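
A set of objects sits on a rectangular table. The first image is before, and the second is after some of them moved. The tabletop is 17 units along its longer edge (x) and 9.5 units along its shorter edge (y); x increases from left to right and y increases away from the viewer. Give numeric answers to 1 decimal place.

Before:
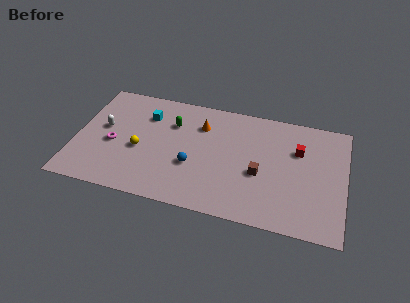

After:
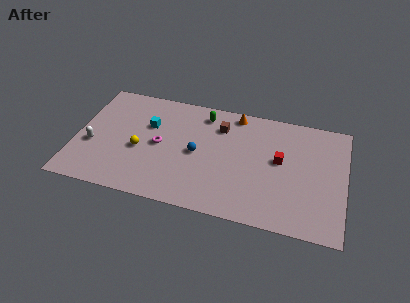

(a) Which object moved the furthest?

the brown cube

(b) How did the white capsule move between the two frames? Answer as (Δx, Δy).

(-0.6, -1.6)

The white capsule was at about (1.7, 5.3) and moved to about (1.1, 3.7).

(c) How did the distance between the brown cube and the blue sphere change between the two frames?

-1.3

The distance was about 4.2 in the first image and 2.9 in the second, so they moved 1.3 units closer together.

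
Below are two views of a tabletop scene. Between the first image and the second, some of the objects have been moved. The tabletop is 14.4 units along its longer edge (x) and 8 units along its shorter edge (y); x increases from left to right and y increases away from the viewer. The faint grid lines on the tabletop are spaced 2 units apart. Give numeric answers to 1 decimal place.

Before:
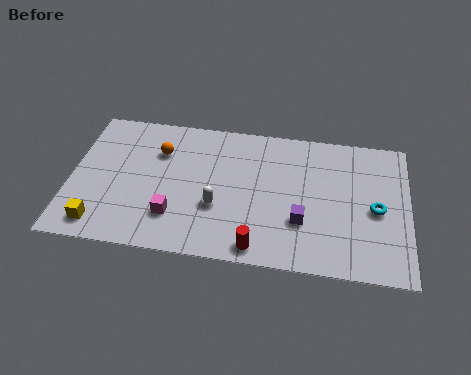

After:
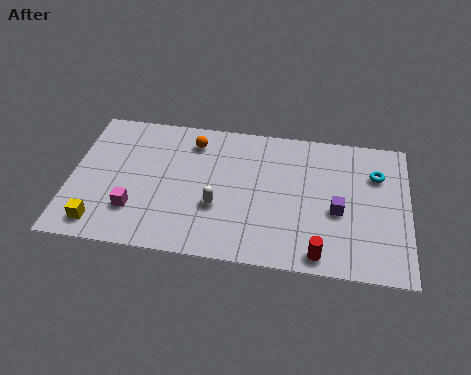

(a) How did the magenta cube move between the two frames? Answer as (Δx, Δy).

(-1.7, 0.1)

From the two frames, the magenta cube sits at roughly (4.5, 2.1) before and (2.8, 2.2) after.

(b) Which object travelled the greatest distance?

the red cylinder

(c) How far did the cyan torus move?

2.0

From (13.0, 3.7) to (13.0, 5.7), the cyan torus covered √(0.0² + 2.0²) ≈ 2.0 units.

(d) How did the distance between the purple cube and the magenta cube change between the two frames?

+3.3

The distance was about 5.4 in the first image and 8.7 in the second, so they moved 3.3 units further apart.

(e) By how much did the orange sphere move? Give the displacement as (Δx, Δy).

(1.4, 0.8)

The orange sphere was at about (3.7, 5.7) and moved to about (5.1, 6.5).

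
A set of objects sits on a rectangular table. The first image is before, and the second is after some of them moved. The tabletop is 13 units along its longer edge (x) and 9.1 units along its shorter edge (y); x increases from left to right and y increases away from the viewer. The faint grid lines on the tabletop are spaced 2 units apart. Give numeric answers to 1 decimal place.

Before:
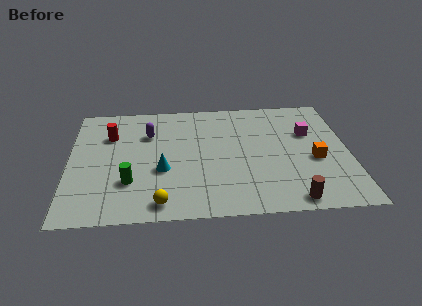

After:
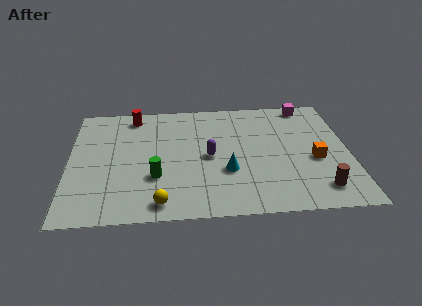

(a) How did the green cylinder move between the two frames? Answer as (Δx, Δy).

(1.2, 0.3)

The green cylinder was at about (2.8, 2.7) and moved to about (4.0, 3.0).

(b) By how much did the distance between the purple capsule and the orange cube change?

-3.2

They were about 8.1 units apart before and 4.9 after — 3.2 units closer together.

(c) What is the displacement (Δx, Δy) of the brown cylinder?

(1.3, 0.7)

From the two frames, the brown cylinder sits at roughly (10.2, 0.9) before and (11.5, 1.6) after.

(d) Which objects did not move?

the yellow sphere and the orange cube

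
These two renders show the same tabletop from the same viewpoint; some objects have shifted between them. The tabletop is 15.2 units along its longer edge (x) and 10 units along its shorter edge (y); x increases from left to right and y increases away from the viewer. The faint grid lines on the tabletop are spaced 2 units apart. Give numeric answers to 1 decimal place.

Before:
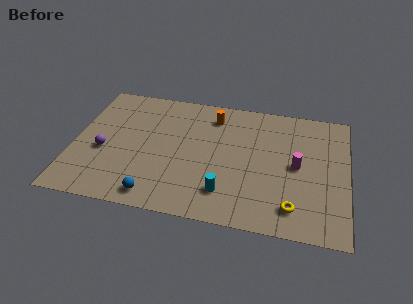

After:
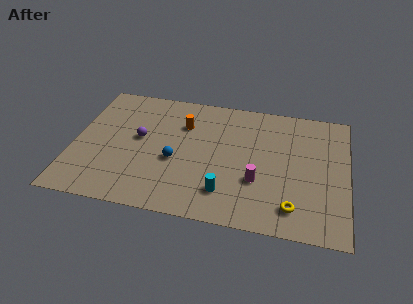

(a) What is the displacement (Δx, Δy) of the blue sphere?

(0.9, 2.9)

The blue sphere was at about (4.8, 1.2) and moved to about (5.7, 4.1).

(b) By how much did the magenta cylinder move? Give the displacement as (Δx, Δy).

(-2.1, -1.6)

From the two frames, the magenta cylinder sits at roughly (12.4, 5.0) before and (10.3, 3.4) after.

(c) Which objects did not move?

the cyan cylinder and the yellow torus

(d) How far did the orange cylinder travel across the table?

1.9

The orange cylinder moved from about (7.6, 8.1) to (6.0, 7.1), a distance of √(1.6² + 1.0²) ≈ 1.9.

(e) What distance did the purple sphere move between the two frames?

2.4

The purple sphere was near (1.7, 4.1) before and (3.6, 5.5) after, so it travelled √(1.9² + 1.4²) ≈ 2.4 units.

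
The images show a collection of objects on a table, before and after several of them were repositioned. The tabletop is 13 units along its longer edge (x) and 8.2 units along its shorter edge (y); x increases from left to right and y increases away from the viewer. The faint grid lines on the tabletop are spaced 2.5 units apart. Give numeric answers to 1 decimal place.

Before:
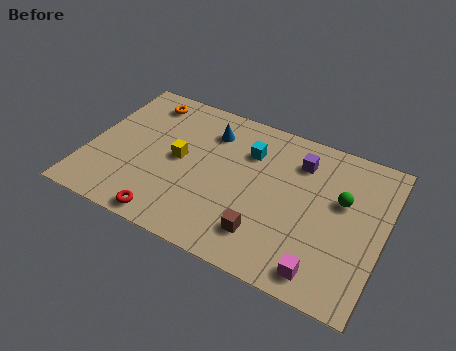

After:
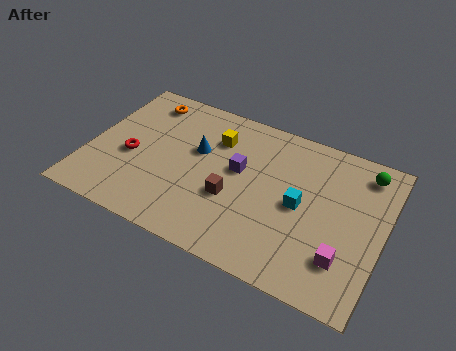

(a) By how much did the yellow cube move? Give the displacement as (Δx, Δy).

(1.4, 1.8)

From the two frames, the yellow cube sits at roughly (4.0, 4.2) before and (5.4, 6.0) after.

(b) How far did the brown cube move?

2.1

The brown cube was near (8.1, 1.8) before and (6.5, 3.1) after, so it travelled √(1.6² + 1.3²) ≈ 2.1 units.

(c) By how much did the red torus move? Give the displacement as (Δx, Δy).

(-2.1, 2.7)

From the two frames, the red torus sits at roughly (4.0, 0.8) before and (1.9, 3.5) after.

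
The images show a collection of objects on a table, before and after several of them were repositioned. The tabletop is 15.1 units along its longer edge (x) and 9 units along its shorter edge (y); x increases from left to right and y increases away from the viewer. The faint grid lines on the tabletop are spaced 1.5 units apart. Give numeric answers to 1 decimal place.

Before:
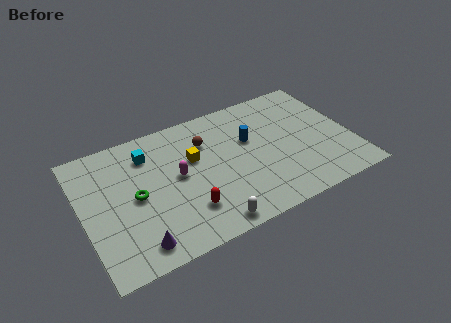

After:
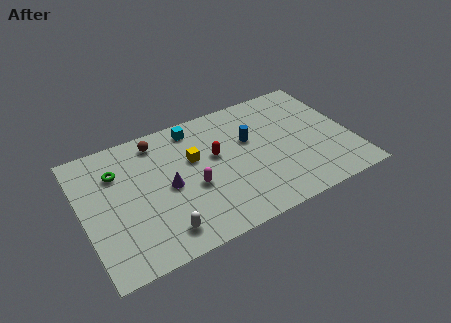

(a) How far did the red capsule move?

3.6

From (5.5, 2.3) to (7.5, 5.3), the red capsule covered √(2.0² + 3.0²) ≈ 3.6 units.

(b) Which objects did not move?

the yellow cube and the blue cylinder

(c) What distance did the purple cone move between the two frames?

3.7

The purple cone moved from about (2.6, 1.3) to (4.7, 4.3), a distance of √(2.1² + 3.0²) ≈ 3.7.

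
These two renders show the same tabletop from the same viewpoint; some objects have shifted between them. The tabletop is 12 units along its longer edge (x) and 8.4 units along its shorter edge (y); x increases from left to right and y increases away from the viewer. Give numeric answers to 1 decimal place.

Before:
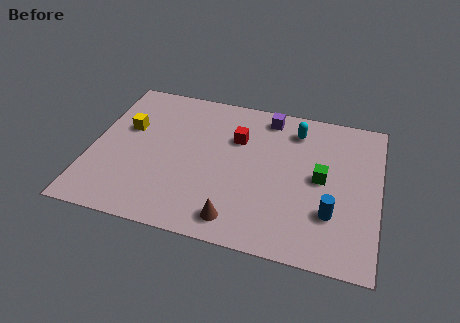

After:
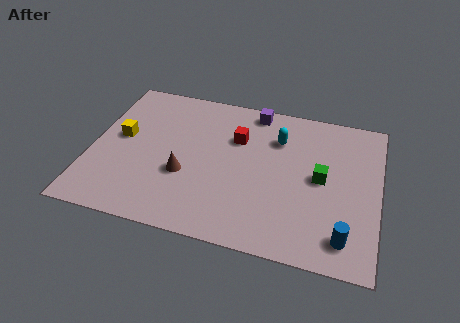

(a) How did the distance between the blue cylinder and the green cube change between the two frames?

+1.2

They were about 1.9 units apart before and 3.1 after — 1.2 units further apart.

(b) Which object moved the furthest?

the brown cone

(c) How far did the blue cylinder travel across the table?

1.3

From (10.1, 2.5) to (10.7, 1.4), the blue cylinder covered √(0.6² + 1.1²) ≈ 1.3 units.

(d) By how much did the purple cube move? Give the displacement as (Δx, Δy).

(-0.6, 0.2)

The purple cube started near (7.2, 7.3) and ended near (6.6, 7.5).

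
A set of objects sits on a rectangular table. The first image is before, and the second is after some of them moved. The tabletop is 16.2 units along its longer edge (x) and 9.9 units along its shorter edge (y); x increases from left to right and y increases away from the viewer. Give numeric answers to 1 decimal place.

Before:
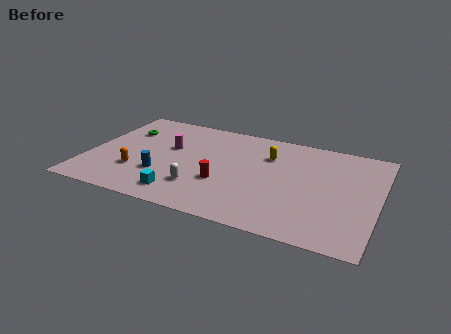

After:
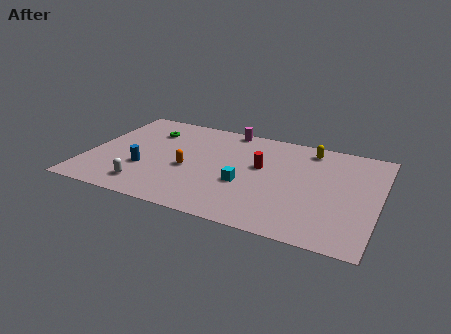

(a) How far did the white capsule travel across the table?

3.0

The white capsule was near (6.5, 2.6) before and (3.6, 1.7) after, so it travelled √(2.9² + 0.9²) ≈ 3.0 units.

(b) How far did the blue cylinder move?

1.0

The blue cylinder was near (4.3, 3.1) before and (3.3, 3.4) after, so it travelled √(1.0² + 0.3²) ≈ 1.0 units.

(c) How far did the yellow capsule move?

2.6

The yellow capsule was near (9.9, 7.1) before and (12.1, 8.5) after, so it travelled √(2.2² + 1.4²) ≈ 2.6 units.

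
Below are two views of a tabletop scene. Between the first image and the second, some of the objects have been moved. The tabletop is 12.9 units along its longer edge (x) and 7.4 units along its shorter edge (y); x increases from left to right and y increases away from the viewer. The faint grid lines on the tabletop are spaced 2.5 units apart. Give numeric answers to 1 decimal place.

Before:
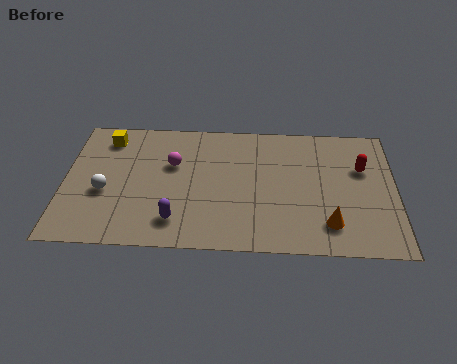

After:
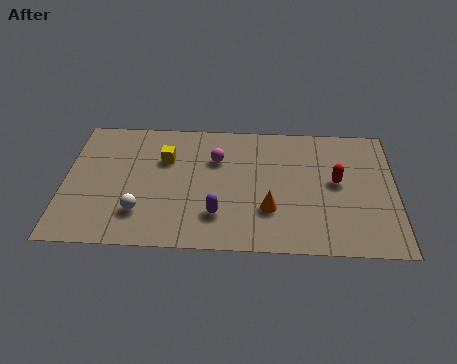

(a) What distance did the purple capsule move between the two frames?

1.6

The purple capsule was near (4.4, 1.5) before and (6.0, 1.9) after, so it travelled √(1.6² + 0.4²) ≈ 1.6 units.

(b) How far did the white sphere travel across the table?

1.8

The white sphere was near (1.6, 3.0) before and (3.0, 1.9) after, so it travelled √(1.4² + 1.1²) ≈ 1.8 units.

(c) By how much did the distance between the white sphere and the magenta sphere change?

+1.2

Before: roughly 3.1 units apart; after: 4.3. That's 1.2 units further apart.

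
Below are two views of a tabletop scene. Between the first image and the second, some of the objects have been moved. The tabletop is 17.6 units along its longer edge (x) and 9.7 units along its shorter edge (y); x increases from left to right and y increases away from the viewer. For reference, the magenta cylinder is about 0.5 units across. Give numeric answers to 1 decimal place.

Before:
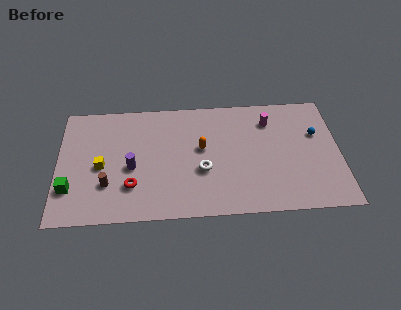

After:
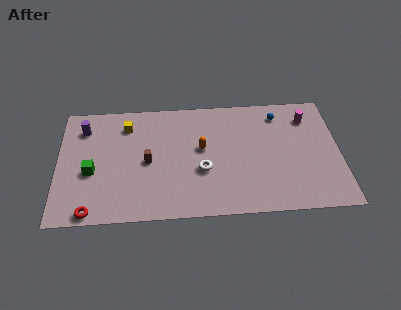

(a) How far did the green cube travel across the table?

1.8

The green cube was near (0.8, 2.7) before and (2.1, 4.0) after, so it travelled √(1.3² + 1.3²) ≈ 1.8 units.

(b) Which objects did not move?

the white torus and the orange capsule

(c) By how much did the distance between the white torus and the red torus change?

+3.0

The distance was about 4.5 in the first image and 7.5 in the second, so they moved 3.0 units further apart.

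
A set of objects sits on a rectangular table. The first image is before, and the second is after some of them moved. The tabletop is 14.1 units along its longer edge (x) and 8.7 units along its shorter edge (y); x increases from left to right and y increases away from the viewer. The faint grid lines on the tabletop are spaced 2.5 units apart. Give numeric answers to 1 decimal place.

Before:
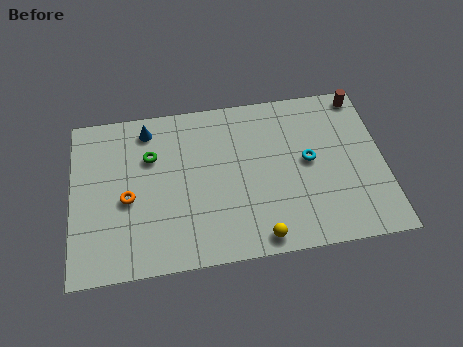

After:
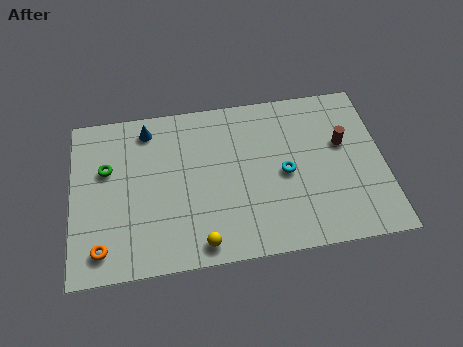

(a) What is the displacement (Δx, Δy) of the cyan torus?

(-1.1, -0.5)

From the two frames, the cyan torus sits at roughly (10.7, 4.6) before and (9.6, 4.1) after.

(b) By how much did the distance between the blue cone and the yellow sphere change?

-1.3

The distance was about 8.1 in the first image and 6.8 in the second, so they moved 1.3 units closer together.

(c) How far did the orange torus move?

2.7

The orange torus was near (2.5, 3.8) before and (1.3, 1.4) after, so it travelled √(1.2² + 2.4²) ≈ 2.7 units.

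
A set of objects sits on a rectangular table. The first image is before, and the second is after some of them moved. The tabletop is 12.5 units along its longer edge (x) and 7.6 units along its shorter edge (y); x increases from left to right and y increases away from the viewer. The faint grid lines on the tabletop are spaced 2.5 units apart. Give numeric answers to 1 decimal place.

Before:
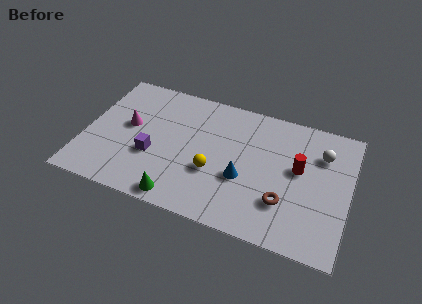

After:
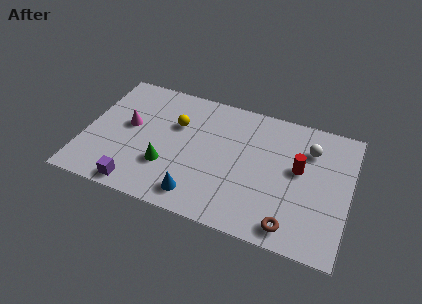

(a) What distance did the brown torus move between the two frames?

1.3

The brown torus moved from about (9.6, 2.2) to (10.0, 1.0), a distance of √(0.4² + 1.2²) ≈ 1.3.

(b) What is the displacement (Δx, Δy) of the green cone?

(-0.8, 1.6)

From the two frames, the green cone sits at roughly (4.8, 0.8) before and (4.0, 2.4) after.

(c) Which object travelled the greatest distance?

the yellow sphere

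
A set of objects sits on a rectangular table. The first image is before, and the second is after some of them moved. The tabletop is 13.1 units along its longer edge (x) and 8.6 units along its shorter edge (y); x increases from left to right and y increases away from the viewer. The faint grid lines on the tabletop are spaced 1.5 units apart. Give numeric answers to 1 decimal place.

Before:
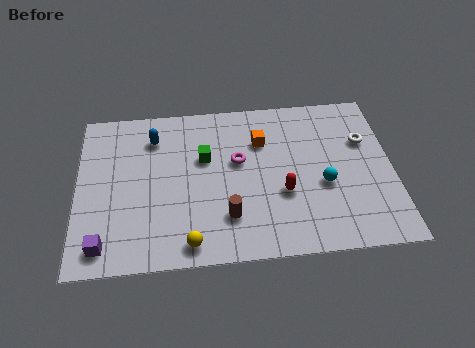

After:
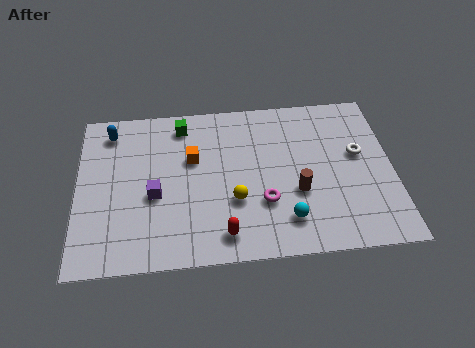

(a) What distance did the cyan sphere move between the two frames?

2.3

From (10.2, 3.5) to (8.6, 1.8), the cyan sphere covered √(1.6² + 1.7²) ≈ 2.3 units.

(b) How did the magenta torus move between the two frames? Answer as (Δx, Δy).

(1.0, -2.3)

From the two frames, the magenta torus sits at roughly (6.7, 5.1) before and (7.7, 2.8) after.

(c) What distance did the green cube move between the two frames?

2.1

The green cube moved from about (5.3, 5.4) to (4.4, 7.3), a distance of √(0.9² + 1.9²) ≈ 2.1.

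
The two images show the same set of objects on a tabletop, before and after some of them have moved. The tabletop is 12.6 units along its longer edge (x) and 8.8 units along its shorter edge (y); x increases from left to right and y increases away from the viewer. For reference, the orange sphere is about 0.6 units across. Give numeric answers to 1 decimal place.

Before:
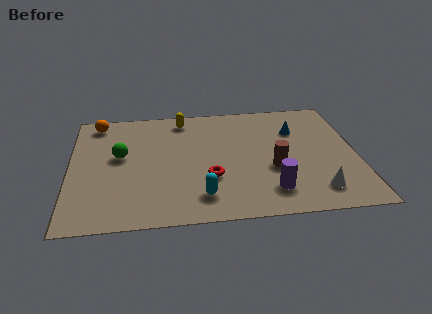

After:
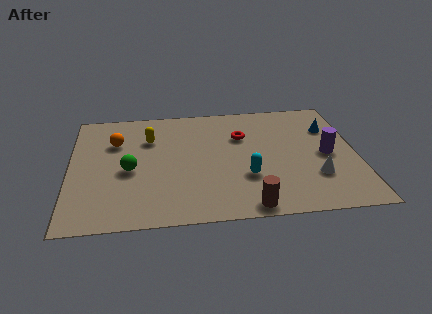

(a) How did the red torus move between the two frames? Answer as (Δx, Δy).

(1.5, 3.0)

From the two frames, the red torus sits at roughly (6.1, 3.0) before and (7.6, 6.0) after.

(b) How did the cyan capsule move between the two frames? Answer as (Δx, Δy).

(2.0, 1.2)

From the two frames, the cyan capsule sits at roughly (5.7, 1.7) before and (7.7, 2.9) after.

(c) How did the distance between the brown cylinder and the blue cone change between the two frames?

+3.6

Before: roughly 3.0 units apart; after: 6.6. That's 3.6 units further apart.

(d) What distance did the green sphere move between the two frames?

1.2

The green sphere moved from about (2.2, 5.0) to (2.6, 3.9), a distance of √(0.4² + 1.1²) ≈ 1.2.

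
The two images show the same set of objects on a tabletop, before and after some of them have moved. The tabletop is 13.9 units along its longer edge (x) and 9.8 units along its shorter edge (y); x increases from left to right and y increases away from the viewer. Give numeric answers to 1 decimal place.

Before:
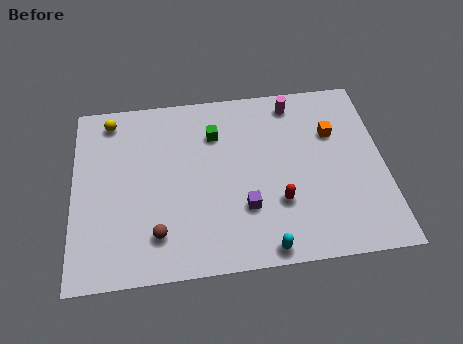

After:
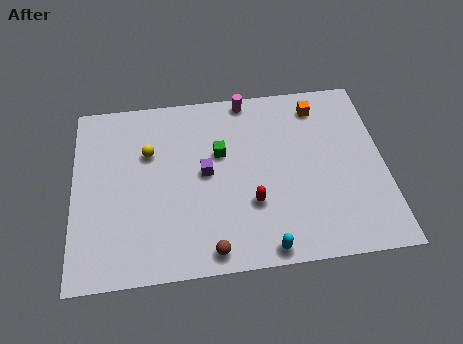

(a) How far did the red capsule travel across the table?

1.2

The red capsule was near (9.1, 3.1) before and (7.9, 3.2) after, so it travelled √(1.2² + 0.1²) ≈ 1.2 units.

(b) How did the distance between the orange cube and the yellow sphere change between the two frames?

-2.3

The distance was about 10.2 in the first image and 7.9 in the second, so they moved 2.3 units closer together.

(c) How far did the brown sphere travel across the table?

2.5

From (3.7, 2.1) to (6.0, 1.0), the brown sphere covered √(2.3² + 1.1²) ≈ 2.5 units.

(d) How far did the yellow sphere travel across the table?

2.6

The yellow sphere was near (1.7, 8.5) before and (3.4, 6.5) after, so it travelled √(1.7² + 2.0²) ≈ 2.6 units.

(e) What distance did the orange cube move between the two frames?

1.7

From (11.7, 6.6) to (11.1, 8.2), the orange cube covered √(0.6² + 1.6²) ≈ 1.7 units.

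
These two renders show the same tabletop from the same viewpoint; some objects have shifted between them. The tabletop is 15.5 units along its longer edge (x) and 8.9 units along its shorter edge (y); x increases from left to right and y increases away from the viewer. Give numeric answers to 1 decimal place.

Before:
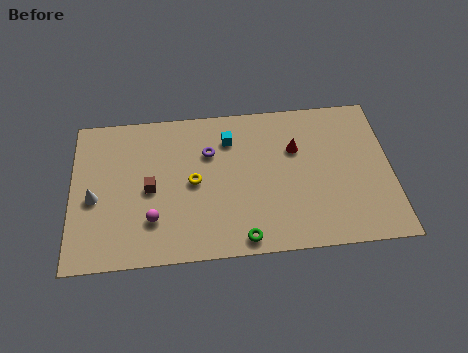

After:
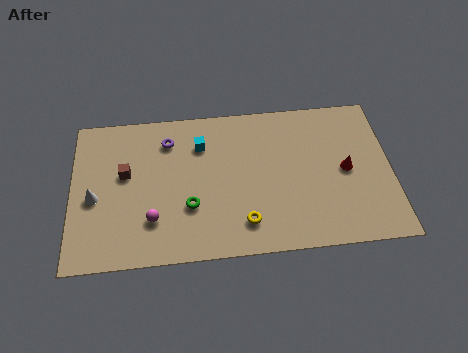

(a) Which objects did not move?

the magenta sphere and the white cone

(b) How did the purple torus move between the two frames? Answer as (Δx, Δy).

(-2.0, 0.9)

The purple torus was at about (6.7, 6.1) and moved to about (4.7, 7.0).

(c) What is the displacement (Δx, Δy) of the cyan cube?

(-1.4, -0.2)

The cyan cube was at about (7.7, 6.8) and moved to about (6.3, 6.6).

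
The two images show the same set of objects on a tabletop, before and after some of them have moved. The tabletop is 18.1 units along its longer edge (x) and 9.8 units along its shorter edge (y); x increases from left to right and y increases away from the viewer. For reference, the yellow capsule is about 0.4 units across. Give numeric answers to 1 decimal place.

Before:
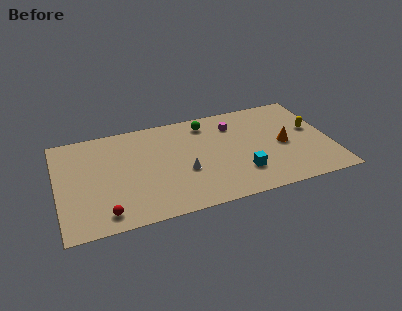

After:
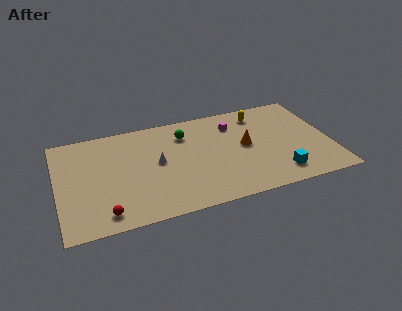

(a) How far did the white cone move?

2.2

From (8.3, 3.8) to (6.6, 5.2), the white cone covered √(1.7² + 1.4²) ≈ 2.2 units.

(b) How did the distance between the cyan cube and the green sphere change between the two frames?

+2.2

They were about 5.9 units apart before and 8.1 after — 2.2 units further apart.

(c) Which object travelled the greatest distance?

the yellow capsule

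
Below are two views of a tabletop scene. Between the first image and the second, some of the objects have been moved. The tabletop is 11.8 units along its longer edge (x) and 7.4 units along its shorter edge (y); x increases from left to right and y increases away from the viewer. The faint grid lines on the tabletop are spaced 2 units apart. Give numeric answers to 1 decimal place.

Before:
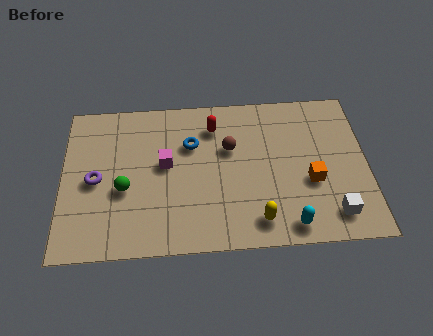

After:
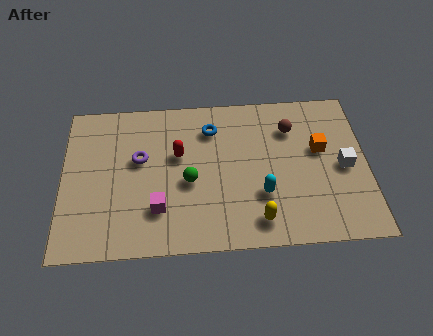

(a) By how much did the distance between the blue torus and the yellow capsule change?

+0.3

The distance was about 4.5 in the first image and 4.8 in the second, so they moved 0.3 units further apart.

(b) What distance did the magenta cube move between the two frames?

2.1

The magenta cube moved from about (4.0, 4.1) to (3.7, 2.0), a distance of √(0.3² + 2.1²) ≈ 2.1.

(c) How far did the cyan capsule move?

1.8

The cyan capsule moved from about (8.7, 0.9) to (7.7, 2.4), a distance of √(1.0² + 1.5²) ≈ 1.8.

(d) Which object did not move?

the yellow capsule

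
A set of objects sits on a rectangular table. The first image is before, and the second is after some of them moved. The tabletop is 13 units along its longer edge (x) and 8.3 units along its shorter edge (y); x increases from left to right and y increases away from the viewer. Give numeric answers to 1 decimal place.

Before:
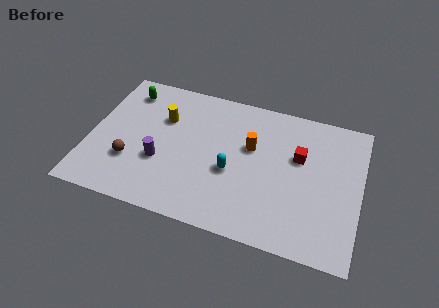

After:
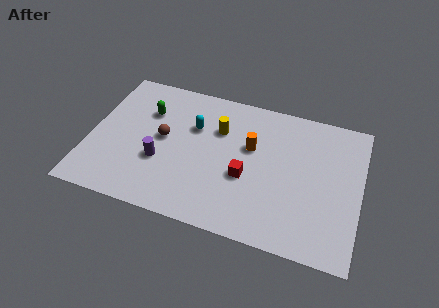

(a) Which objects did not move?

the purple cylinder and the orange cylinder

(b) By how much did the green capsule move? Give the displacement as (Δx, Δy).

(1.1, -1.0)

The green capsule was at about (1.5, 6.8) and moved to about (2.6, 5.8).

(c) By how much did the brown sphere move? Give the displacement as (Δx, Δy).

(1.4, 1.8)

From the two frames, the brown sphere sits at roughly (2.1, 2.6) before and (3.5, 4.4) after.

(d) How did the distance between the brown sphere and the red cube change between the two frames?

-4.1

The distance was about 8.3 in the first image and 4.2 in the second, so they moved 4.1 units closer together.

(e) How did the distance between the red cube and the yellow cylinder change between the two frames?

-3.8

They were about 6.6 units apart before and 2.8 after — 3.8 units closer together.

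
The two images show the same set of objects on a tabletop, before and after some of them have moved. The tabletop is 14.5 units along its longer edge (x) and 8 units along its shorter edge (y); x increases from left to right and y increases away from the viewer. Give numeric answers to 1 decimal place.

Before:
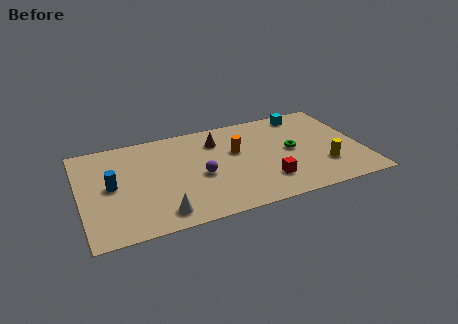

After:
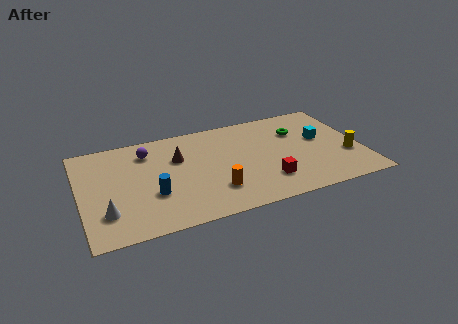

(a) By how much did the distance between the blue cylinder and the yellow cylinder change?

-0.8

They were about 10.9 units apart before and 10.1 after — 0.8 units closer together.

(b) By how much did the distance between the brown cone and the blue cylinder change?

-3.0

The distance was about 5.9 in the first image and 2.9 in the second, so they moved 3.0 units closer together.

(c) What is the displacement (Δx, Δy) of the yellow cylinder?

(1.3, 0.5)

The yellow cylinder started near (12.4, 2.3) and ended near (13.7, 2.8).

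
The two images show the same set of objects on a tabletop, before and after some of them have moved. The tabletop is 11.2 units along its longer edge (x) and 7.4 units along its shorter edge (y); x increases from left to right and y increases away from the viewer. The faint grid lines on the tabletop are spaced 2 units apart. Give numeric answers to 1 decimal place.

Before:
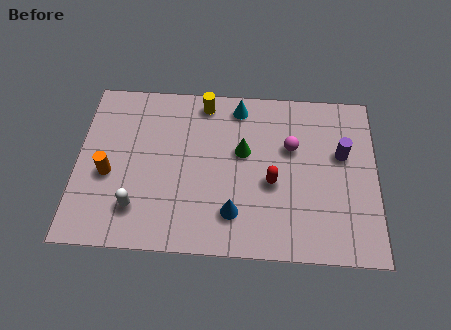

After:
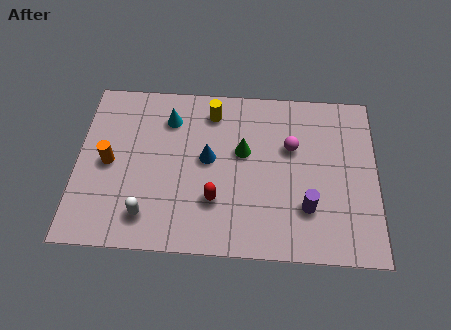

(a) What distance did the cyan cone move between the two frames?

2.7

The cyan cone was near (6.0, 6.4) before and (3.4, 5.7) after, so it travelled √(2.6² + 0.7²) ≈ 2.7 units.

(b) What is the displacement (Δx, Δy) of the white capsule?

(0.4, -0.3)

The white capsule was at about (2.3, 1.7) and moved to about (2.7, 1.4).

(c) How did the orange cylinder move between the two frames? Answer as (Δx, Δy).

(0.0, 0.5)

The orange cylinder was at about (1.2, 3.1) and moved to about (1.2, 3.6).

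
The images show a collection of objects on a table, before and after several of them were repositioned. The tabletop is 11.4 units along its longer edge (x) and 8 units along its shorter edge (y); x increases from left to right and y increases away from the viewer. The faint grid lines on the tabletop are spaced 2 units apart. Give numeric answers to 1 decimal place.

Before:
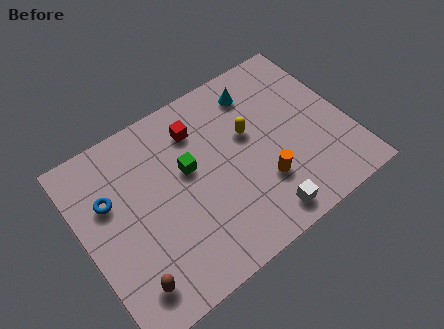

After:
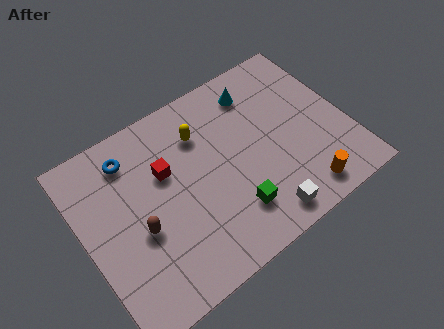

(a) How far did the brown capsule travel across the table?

2.1

The brown capsule was near (1.4, 1.4) before and (2.2, 3.3) after, so it travelled √(0.8² + 1.9²) ≈ 2.1 units.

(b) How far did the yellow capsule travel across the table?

2.2

The yellow capsule moved from about (7.3, 4.8) to (5.4, 5.9), a distance of √(1.9² + 1.1²) ≈ 2.2.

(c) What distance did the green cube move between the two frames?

3.1

The green cube moved from about (4.6, 4.7) to (6.0, 1.9), a distance of √(1.4² + 2.8²) ≈ 3.1.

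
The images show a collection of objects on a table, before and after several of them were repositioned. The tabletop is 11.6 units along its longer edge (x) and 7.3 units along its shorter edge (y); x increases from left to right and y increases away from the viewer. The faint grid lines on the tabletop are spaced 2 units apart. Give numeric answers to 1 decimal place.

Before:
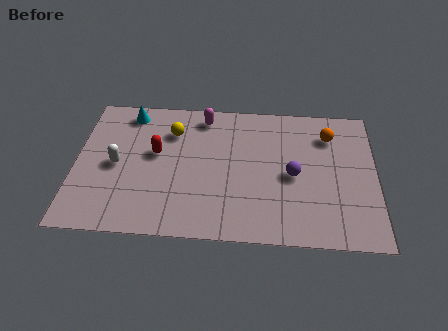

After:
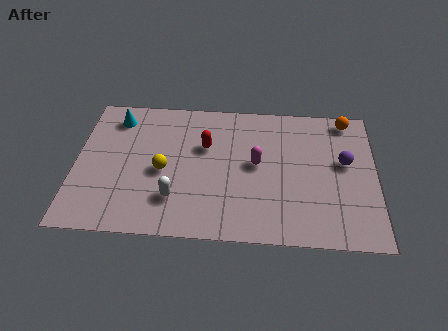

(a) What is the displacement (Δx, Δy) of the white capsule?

(2.3, -1.6)

The white capsule was at about (1.6, 3.5) and moved to about (3.9, 1.9).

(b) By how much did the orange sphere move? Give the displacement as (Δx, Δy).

(0.7, 0.9)

The orange sphere started near (9.8, 5.6) and ended near (10.5, 6.5).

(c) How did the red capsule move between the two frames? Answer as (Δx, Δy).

(1.9, 0.5)

The red capsule started near (3.1, 4.2) and ended near (5.0, 4.7).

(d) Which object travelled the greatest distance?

the magenta capsule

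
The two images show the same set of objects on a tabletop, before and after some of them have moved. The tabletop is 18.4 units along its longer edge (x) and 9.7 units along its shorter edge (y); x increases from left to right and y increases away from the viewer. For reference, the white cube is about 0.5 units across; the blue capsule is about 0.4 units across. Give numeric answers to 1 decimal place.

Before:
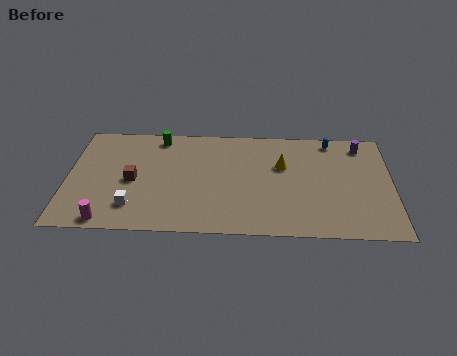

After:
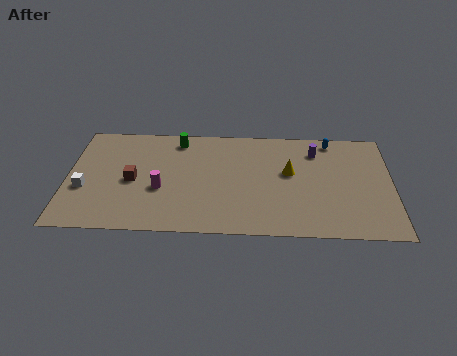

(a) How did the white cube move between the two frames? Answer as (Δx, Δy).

(-2.8, 1.5)

The white cube started near (3.8, 2.2) and ended near (1.0, 3.7).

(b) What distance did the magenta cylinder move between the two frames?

4.1

The magenta cylinder moved from about (2.4, 0.9) to (5.3, 3.8), a distance of √(2.9² + 2.9²) ≈ 4.1.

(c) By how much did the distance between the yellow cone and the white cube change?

+2.5

Before: roughly 9.3 units apart; after: 11.8. That's 2.5 units further apart.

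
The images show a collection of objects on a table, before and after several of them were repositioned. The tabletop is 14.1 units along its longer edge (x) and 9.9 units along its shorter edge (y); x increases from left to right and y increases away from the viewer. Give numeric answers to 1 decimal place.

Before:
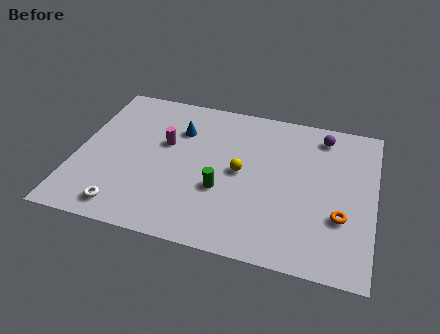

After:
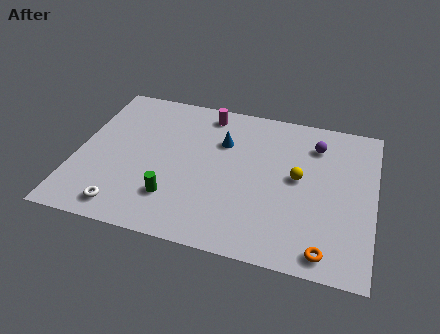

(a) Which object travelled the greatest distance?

the magenta cylinder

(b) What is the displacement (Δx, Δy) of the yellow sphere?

(2.7, 0.3)

The yellow sphere started near (7.8, 5.0) and ended near (10.5, 5.3).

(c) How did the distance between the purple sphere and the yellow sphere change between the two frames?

-2.5

The distance was about 5.0 in the first image and 2.5 in the second, so they moved 2.5 units closer together.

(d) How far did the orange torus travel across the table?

2.3

The orange torus was near (12.6, 3.3) before and (12.0, 1.1) after, so it travelled √(0.6² + 2.2²) ≈ 2.3 units.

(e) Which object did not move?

the white torus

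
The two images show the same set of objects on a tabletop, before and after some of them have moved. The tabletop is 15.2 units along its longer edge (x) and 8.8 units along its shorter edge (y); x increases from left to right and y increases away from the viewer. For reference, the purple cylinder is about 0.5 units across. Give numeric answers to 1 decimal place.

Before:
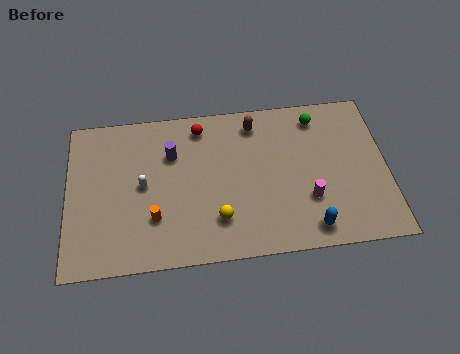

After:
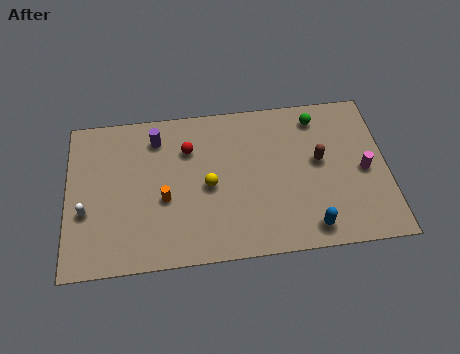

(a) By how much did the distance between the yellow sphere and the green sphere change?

-0.9

The distance was about 7.1 in the first image and 6.2 in the second, so they moved 0.9 units closer together.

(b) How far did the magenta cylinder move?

3.0

The magenta cylinder moved from about (11.4, 2.8) to (14.1, 4.1), a distance of √(2.7² + 1.3²) ≈ 3.0.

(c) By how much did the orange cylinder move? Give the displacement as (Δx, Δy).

(0.5, 1.0)

The orange cylinder was at about (4.1, 2.6) and moved to about (4.6, 3.6).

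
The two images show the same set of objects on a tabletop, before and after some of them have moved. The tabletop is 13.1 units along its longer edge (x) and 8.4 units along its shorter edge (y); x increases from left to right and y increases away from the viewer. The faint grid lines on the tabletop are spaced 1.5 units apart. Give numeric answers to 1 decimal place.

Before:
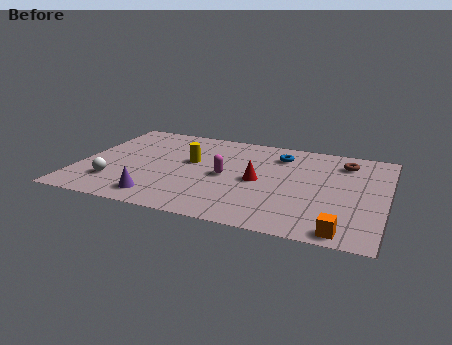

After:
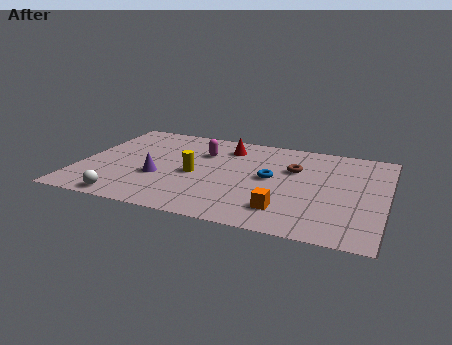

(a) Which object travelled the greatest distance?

the red cone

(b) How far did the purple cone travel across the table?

1.8

The purple cone was near (3.7, 1.3) before and (3.5, 3.1) after, so it travelled √(0.2² + 1.8²) ≈ 1.8 units.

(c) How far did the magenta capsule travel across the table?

2.2

The magenta capsule was near (6.3, 4.0) before and (5.1, 5.9) after, so it travelled √(1.2² + 1.9²) ≈ 2.2 units.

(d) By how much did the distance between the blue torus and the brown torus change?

-1.4

They were about 2.8 units apart before and 1.4 after — 1.4 units closer together.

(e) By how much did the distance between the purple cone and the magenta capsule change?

-0.5

Before: roughly 3.7 units apart; after: 3.2. That's 0.5 units closer together.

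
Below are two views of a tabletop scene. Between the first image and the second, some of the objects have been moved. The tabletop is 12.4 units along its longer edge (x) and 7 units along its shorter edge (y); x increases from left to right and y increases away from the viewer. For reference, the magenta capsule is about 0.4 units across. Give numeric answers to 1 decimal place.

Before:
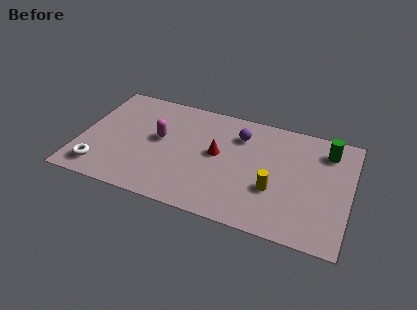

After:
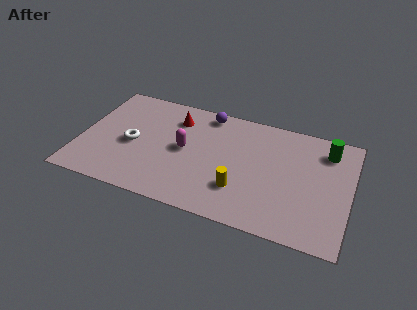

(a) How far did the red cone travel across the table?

2.6

From (6.3, 3.8) to (4.2, 5.4), the red cone covered √(2.1² + 1.6²) ≈ 2.6 units.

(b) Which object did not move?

the green cylinder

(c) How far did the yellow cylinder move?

1.6

The yellow cylinder moved from about (9.0, 2.5) to (7.5, 2.0), a distance of √(1.5² + 0.5²) ≈ 1.6.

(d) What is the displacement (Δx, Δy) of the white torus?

(1.3, 2.0)

The white torus started near (1.1, 1.2) and ended near (2.4, 3.2).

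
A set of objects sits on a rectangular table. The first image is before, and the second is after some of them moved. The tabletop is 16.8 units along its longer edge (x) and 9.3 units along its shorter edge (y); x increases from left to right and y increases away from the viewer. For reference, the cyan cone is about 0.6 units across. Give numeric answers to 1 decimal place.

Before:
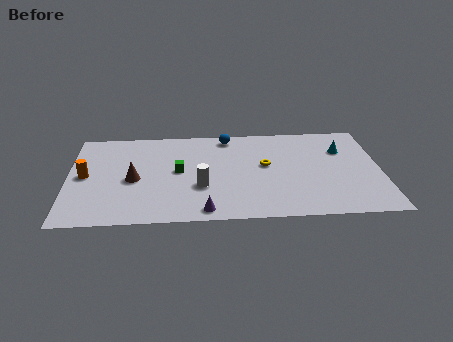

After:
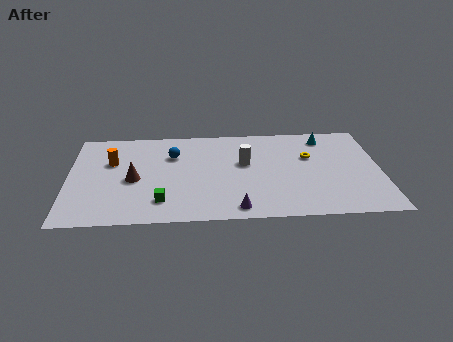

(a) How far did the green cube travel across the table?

3.0

The green cube was near (5.9, 4.9) before and (5.0, 2.0) after, so it travelled √(0.9² + 2.9²) ≈ 3.0 units.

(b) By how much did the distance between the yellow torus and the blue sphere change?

+3.8

Before: roughly 3.6 units apart; after: 7.4. That's 3.8 units further apart.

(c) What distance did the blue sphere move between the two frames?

3.4

The blue sphere moved from about (8.6, 8.2) to (5.6, 6.5), a distance of √(3.0² + 1.7²) ≈ 3.4.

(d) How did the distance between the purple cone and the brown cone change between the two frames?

+1.3

The distance was about 5.0 in the first image and 6.3 in the second, so they moved 1.3 units further apart.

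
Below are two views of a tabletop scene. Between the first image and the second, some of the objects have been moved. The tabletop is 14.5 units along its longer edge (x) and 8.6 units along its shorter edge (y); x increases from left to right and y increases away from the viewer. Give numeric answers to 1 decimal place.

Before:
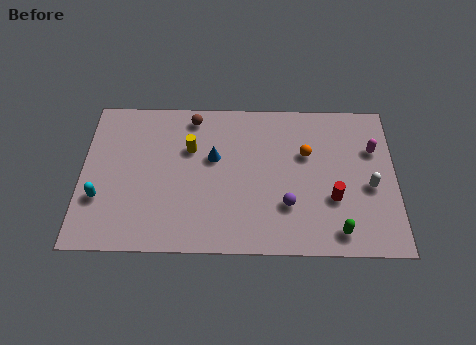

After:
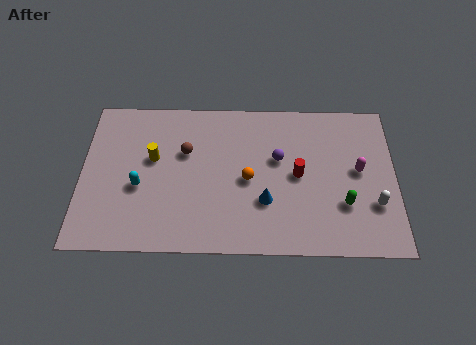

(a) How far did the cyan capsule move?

1.9

The cyan capsule was near (0.9, 2.8) before and (2.7, 3.5) after, so it travelled √(1.8² + 0.7²) ≈ 1.9 units.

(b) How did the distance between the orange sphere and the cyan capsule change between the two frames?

-4.9

They were about 9.9 units apart before and 5.0 after — 4.9 units closer together.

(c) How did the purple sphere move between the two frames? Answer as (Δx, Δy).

(-0.4, 2.6)

The purple sphere was at about (9.5, 2.6) and moved to about (9.1, 5.2).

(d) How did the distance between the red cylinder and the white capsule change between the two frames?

+2.0

The distance was about 1.8 in the first image and 3.8 in the second, so they moved 2.0 units further apart.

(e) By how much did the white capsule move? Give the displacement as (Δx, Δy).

(0.2, -1.0)

The white capsule started near (13.3, 3.7) and ended near (13.5, 2.7).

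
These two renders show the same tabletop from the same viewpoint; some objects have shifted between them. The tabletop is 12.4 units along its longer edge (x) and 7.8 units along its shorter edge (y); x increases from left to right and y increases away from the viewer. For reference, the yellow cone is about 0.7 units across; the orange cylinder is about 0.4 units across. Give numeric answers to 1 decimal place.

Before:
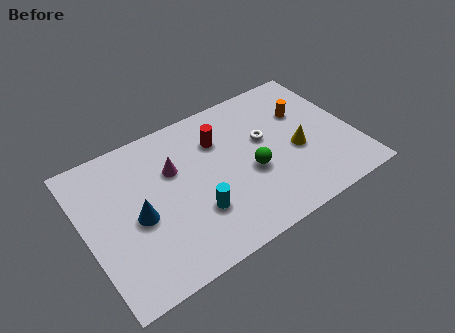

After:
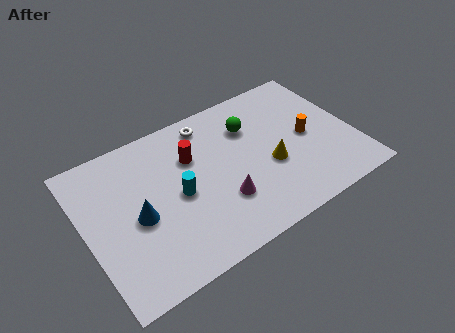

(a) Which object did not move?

the blue cone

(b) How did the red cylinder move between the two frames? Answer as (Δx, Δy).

(-1.3, -0.3)

The red cylinder was at about (6.4, 5.6) and moved to about (5.1, 5.3).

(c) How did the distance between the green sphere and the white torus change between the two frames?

+0.4

The distance was about 1.7 in the first image and 2.1 in the second, so they moved 0.4 units further apart.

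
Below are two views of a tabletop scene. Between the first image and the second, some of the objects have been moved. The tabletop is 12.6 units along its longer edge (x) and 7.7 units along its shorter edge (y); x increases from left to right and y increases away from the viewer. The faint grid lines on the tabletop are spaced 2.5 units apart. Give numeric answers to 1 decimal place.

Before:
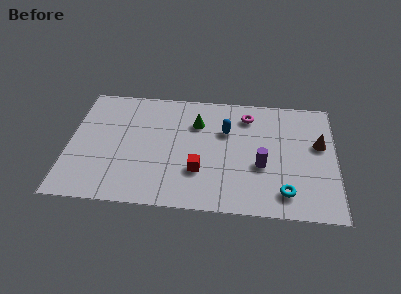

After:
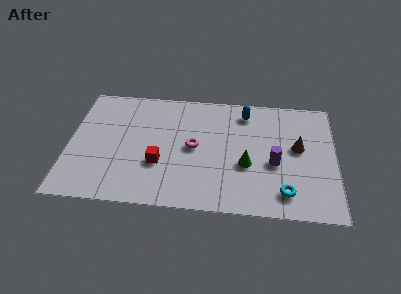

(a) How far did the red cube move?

1.9

From (6.2, 2.4) to (4.3, 2.7), the red cube covered √(1.9² + 0.3²) ≈ 1.9 units.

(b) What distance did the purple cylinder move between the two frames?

0.6

The purple cylinder was near (9.1, 3.0) before and (9.7, 3.2) after, so it travelled √(0.6² + 0.2²) ≈ 0.6 units.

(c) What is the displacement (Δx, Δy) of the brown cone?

(-1.0, -0.3)

The brown cone was at about (11.8, 4.6) and moved to about (10.8, 4.3).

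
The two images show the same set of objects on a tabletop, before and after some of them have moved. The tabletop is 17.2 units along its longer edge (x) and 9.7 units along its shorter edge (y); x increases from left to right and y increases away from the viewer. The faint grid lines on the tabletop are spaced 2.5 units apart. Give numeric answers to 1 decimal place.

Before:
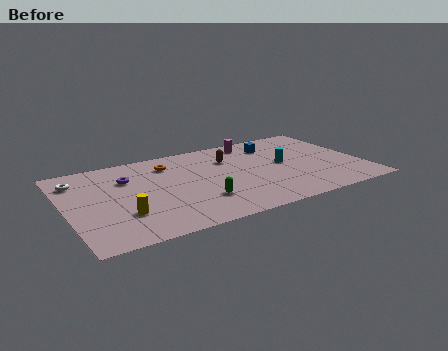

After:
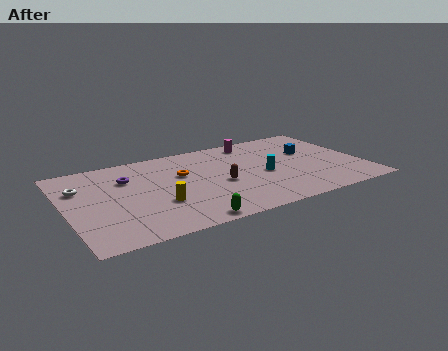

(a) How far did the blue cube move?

2.5

The blue cube moved from about (12.5, 7.6) to (14.4, 6.0), a distance of √(1.9² + 1.6²) ≈ 2.5.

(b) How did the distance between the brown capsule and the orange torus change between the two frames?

-0.8

They were about 3.6 units apart before and 2.8 after — 0.8 units closer together.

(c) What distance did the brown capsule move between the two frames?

2.8

From (9.7, 6.9) to (8.8, 4.2), the brown capsule covered √(0.9² + 2.7²) ≈ 2.8 units.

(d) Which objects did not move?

the magenta cylinder and the purple torus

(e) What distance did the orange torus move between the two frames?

1.6

The orange torus was near (6.2, 7.6) before and (6.8, 6.1) after, so it travelled √(0.6² + 1.5²) ≈ 1.6 units.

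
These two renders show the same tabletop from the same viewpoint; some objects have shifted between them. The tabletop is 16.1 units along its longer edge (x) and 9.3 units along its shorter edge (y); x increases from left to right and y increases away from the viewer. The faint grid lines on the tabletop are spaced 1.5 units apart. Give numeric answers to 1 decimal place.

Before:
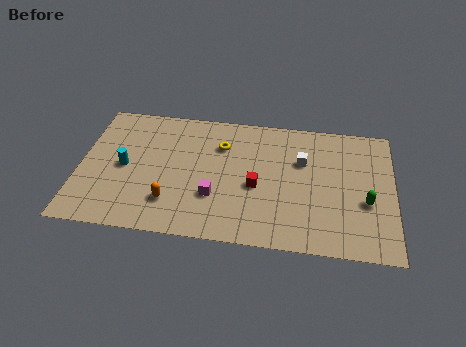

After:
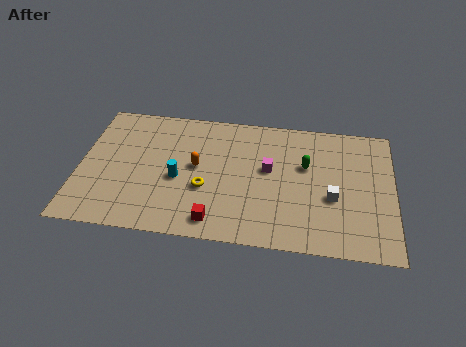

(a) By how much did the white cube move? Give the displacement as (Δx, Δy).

(1.6, -2.4)

From the two frames, the white cube sits at roughly (11.4, 6.1) before and (13.0, 3.7) after.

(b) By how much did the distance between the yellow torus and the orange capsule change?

-3.4

The distance was about 5.0 in the first image and 1.6 in the second, so they moved 3.4 units closer together.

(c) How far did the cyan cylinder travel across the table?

2.8

The cyan cylinder was near (2.3, 4.5) before and (5.1, 4.0) after, so it travelled √(2.8² + 0.5²) ≈ 2.8 units.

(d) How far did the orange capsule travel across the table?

3.0

The orange capsule moved from about (4.8, 2.3) to (6.0, 5.0), a distance of √(1.2² + 2.7²) ≈ 3.0.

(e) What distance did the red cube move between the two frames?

3.4

The red cube moved from about (9.1, 4.0) to (7.1, 1.3), a distance of √(2.0² + 2.7²) ≈ 3.4.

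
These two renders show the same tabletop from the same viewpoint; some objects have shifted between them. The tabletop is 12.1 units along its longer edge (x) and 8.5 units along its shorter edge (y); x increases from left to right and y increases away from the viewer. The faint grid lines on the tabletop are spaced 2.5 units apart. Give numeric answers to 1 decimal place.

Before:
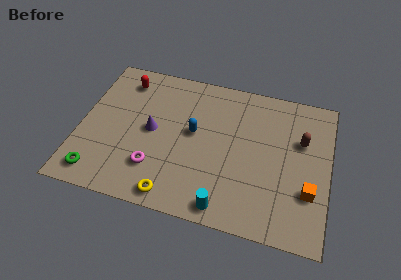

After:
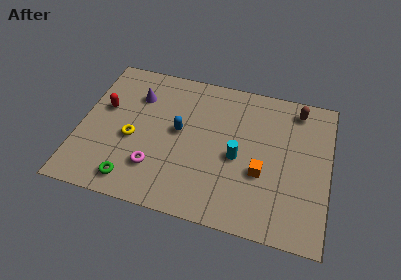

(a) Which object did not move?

the magenta torus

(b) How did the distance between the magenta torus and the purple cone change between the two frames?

+2.1

The distance was about 2.1 in the first image and 4.2 in the second, so they moved 2.1 units further apart.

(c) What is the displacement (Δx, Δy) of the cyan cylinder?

(0.4, 2.9)

The cyan cylinder was at about (7.3, 0.9) and moved to about (7.7, 3.8).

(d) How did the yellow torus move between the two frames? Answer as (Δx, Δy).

(-2.2, 2.7)

The yellow torus started near (4.8, 0.9) and ended near (2.6, 3.6).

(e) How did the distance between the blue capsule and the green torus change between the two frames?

-1.7

They were about 5.6 units apart before and 3.9 after — 1.7 units closer together.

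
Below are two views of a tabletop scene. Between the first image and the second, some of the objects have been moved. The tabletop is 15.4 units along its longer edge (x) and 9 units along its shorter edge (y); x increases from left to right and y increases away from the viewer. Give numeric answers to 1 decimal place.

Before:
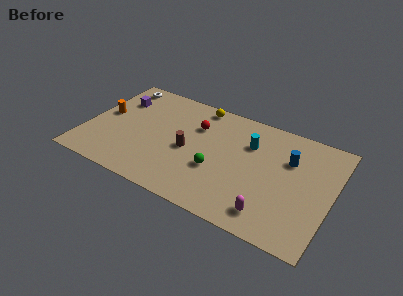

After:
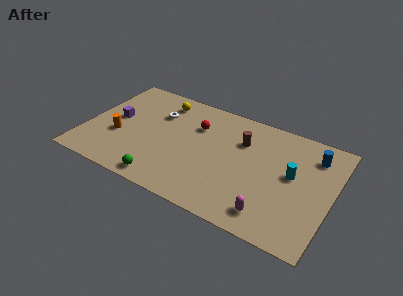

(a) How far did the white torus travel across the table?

3.2

The white torus was near (1.4, 7.9) before and (4.2, 6.3) after, so it travelled √(2.8² + 1.6²) ≈ 3.2 units.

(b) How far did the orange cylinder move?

1.9

From (1.0, 4.9) to (2.1, 3.4), the orange cylinder covered √(1.1² + 1.5²) ≈ 1.9 units.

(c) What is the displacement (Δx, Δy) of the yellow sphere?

(-2.3, -0.6)

The yellow sphere was at about (6.6, 8.1) and moved to about (4.3, 7.5).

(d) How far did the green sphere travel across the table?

3.8

The green sphere was near (8.4, 3.3) before and (5.4, 1.0) after, so it travelled √(3.0² + 2.3²) ≈ 3.8 units.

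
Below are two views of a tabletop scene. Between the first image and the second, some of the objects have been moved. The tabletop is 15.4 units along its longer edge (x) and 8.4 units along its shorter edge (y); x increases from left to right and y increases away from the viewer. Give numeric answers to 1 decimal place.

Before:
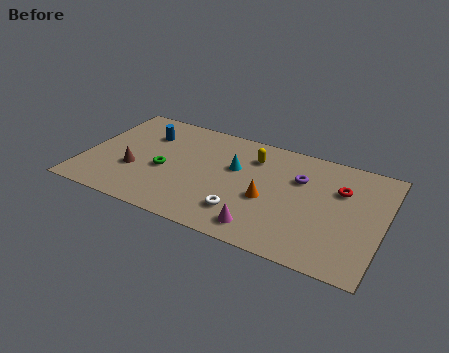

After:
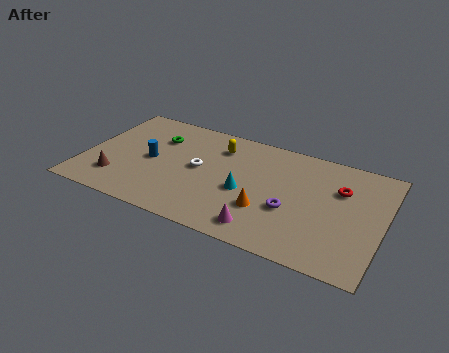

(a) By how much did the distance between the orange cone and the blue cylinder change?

-0.8

They were about 7.2 units apart before and 6.4 after — 0.8 units closer together.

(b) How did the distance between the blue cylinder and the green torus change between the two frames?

-0.9

Before: roughly 2.8 units apart; after: 1.9. That's 0.9 units closer together.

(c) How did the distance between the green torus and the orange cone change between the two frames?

+1.5

They were about 5.4 units apart before and 6.9 after — 1.5 units further apart.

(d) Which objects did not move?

the magenta cone and the red torus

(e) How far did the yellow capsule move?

1.8

The yellow capsule moved from about (8.5, 6.4) to (6.7, 6.5), a distance of √(1.8² + 0.1²) ≈ 1.8.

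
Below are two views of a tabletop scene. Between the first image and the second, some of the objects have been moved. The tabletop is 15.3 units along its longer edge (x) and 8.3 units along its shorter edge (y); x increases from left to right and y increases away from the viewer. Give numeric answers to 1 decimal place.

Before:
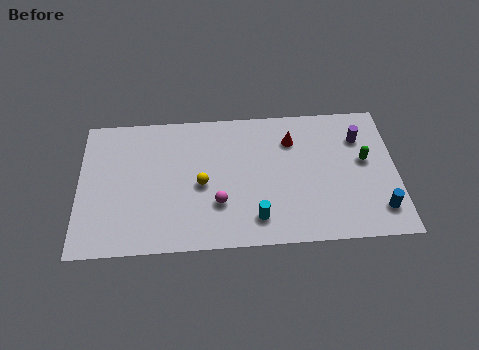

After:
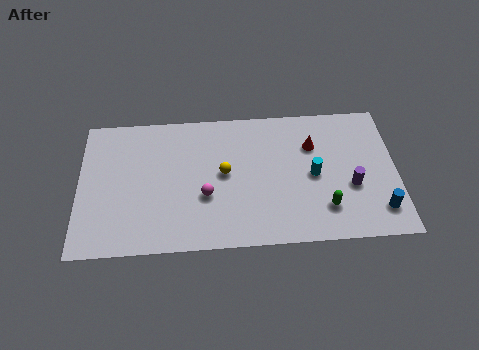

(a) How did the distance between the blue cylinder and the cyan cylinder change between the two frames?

-2.0

They were about 5.9 units apart before and 3.9 after — 2.0 units closer together.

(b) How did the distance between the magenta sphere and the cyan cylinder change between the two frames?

+3.2

They were about 2.1 units apart before and 5.3 after — 3.2 units further apart.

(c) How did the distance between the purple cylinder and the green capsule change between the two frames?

+0.4

The distance was about 1.4 in the first image and 1.8 in the second, so they moved 0.4 units further apart.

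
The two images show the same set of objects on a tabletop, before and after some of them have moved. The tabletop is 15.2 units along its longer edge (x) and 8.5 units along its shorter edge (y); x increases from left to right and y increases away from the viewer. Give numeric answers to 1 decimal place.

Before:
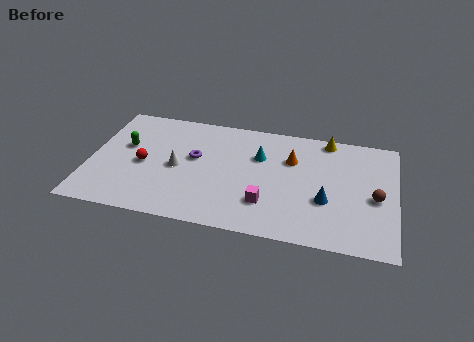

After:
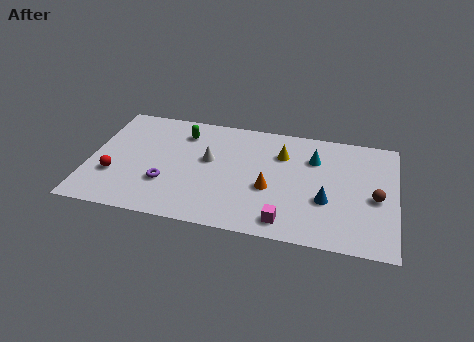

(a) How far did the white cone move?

1.7

The white cone moved from about (4.4, 4.0) to (5.9, 4.9), a distance of √(1.5² + 0.9²) ≈ 1.7.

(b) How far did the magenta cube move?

1.5

The magenta cube moved from about (8.9, 2.3) to (9.9, 1.2), a distance of √(1.0² + 1.1²) ≈ 1.5.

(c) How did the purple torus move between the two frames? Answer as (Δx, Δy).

(-1.3, -2.2)

The purple torus started near (5.2, 4.9) and ended near (3.9, 2.7).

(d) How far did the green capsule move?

3.2

The green capsule moved from about (1.7, 5.1) to (4.5, 6.7), a distance of √(2.8² + 1.6²) ≈ 3.2.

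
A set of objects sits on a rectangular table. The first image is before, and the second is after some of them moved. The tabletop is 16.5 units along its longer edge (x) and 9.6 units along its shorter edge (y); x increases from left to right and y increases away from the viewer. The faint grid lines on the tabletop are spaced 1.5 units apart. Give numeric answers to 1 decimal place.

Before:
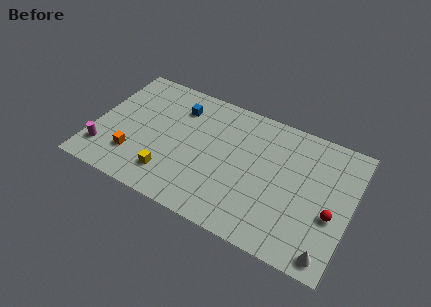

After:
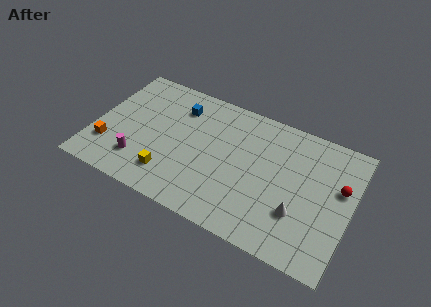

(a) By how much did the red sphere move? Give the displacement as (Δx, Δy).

(0.3, 2.1)

The red sphere started near (15.4, 3.8) and ended near (15.7, 5.9).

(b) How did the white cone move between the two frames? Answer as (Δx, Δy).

(-2.1, 1.9)

The white cone started near (15.5, 1.1) and ended near (13.4, 3.0).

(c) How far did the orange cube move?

1.7

From (2.8, 2.5) to (1.1, 2.6), the orange cube covered √(1.7² + 0.1²) ≈ 1.7 units.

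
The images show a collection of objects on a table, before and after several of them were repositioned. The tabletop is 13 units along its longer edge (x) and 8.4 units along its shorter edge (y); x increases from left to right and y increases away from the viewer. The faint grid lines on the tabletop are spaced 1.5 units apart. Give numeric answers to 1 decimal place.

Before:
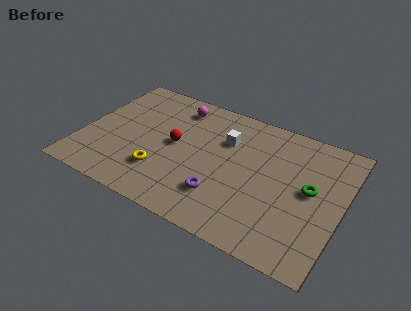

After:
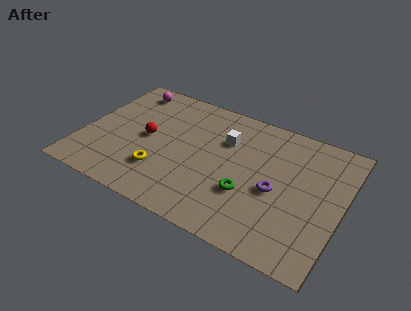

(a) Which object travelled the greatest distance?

the green torus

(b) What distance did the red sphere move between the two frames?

1.4

From (4.6, 4.4) to (3.2, 4.2), the red sphere covered √(1.4² + 0.2²) ≈ 1.4 units.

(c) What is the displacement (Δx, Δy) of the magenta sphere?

(-2.6, 0.2)

The magenta sphere was at about (4.3, 7.0) and moved to about (1.7, 7.2).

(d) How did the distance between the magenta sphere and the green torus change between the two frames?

+0.5

They were about 7.5 units apart before and 8.0 after — 0.5 units further apart.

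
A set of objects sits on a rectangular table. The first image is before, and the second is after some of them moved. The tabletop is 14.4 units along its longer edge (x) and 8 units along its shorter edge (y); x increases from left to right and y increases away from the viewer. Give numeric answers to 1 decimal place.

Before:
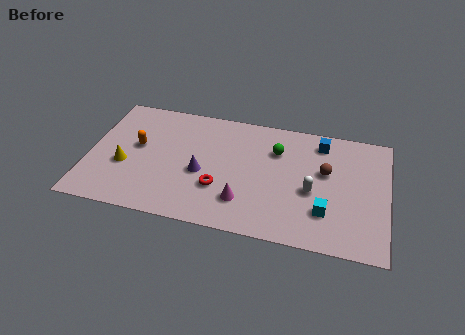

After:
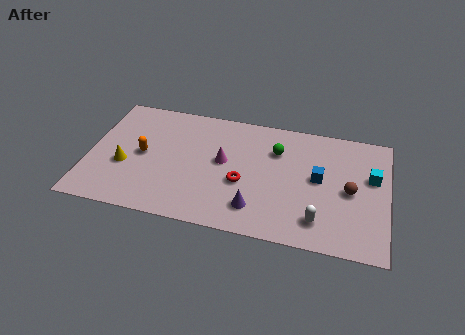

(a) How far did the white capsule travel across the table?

1.8

The white capsule moved from about (10.8, 3.4) to (11.2, 1.6), a distance of √(0.4² + 1.8²) ≈ 1.8.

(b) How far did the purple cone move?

3.2

The purple cone moved from about (5.5, 3.4) to (8.2, 1.7), a distance of √(2.7² + 1.7²) ≈ 3.2.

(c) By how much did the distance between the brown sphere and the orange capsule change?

+0.9

The distance was about 9.1 in the first image and 10.0 in the second, so they moved 0.9 units further apart.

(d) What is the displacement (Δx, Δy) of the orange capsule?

(0.3, -0.5)

The orange capsule was at about (2.3, 4.5) and moved to about (2.6, 4.0).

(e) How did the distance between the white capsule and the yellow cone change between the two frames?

+0.5

They were about 9.0 units apart before and 9.5 after — 0.5 units further apart.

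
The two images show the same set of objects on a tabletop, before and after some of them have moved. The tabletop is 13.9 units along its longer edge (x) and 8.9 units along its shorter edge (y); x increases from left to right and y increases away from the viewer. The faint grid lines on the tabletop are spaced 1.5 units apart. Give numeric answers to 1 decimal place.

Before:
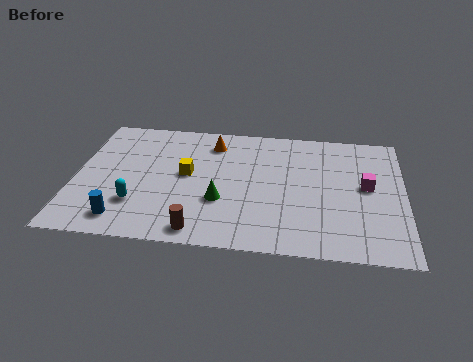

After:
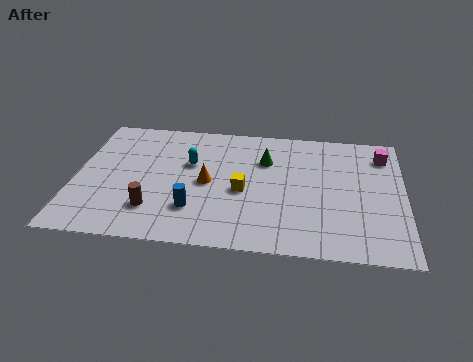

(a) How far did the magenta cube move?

2.4

The magenta cube moved from about (12.3, 4.8) to (13.0, 7.1), a distance of √(0.7² + 2.3²) ≈ 2.4.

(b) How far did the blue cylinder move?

3.1

From (2.2, 1.4) to (5.1, 2.4), the blue cylinder covered √(2.9² + 1.0²) ≈ 3.1 units.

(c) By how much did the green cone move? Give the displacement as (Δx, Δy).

(1.8, 3.1)

The green cone was at about (6.2, 3.1) and moved to about (8.0, 6.2).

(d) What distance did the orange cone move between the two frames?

2.9

From (5.7, 7.2) to (5.6, 4.3), the orange cone covered √(0.1² + 2.9²) ≈ 2.9 units.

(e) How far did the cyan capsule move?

3.7

The cyan capsule was near (2.7, 2.5) before and (4.8, 5.6) after, so it travelled √(2.1² + 3.1²) ≈ 3.7 units.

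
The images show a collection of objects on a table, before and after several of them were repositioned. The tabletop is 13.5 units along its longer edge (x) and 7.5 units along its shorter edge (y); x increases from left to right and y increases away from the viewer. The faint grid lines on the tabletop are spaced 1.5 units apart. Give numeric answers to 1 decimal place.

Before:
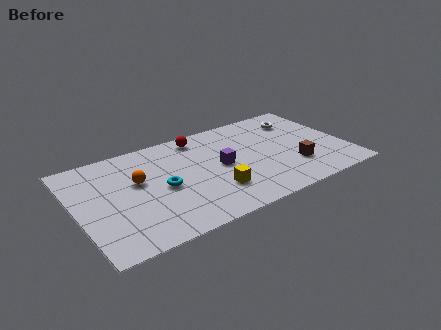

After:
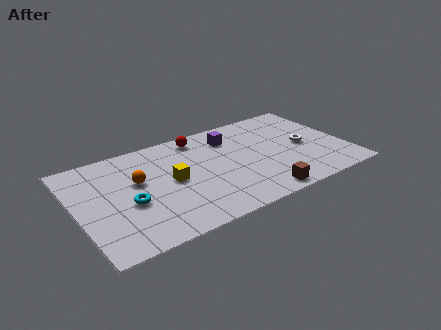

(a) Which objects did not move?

the orange sphere and the red sphere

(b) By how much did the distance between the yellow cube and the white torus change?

+0.6

They were about 6.2 units apart before and 6.8 after — 0.6 units further apart.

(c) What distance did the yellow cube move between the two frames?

2.5

The yellow cube was near (6.6, 2.1) before and (4.7, 3.8) after, so it travelled √(1.9² + 1.7²) ≈ 2.5 units.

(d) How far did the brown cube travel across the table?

2.4

From (10.7, 2.2) to (8.7, 0.8), the brown cube covered √(2.0² + 1.4²) ≈ 2.4 units.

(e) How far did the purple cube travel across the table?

2.2

The purple cube moved from about (7.2, 3.8) to (8.0, 5.8), a distance of √(0.8² + 2.0²) ≈ 2.2.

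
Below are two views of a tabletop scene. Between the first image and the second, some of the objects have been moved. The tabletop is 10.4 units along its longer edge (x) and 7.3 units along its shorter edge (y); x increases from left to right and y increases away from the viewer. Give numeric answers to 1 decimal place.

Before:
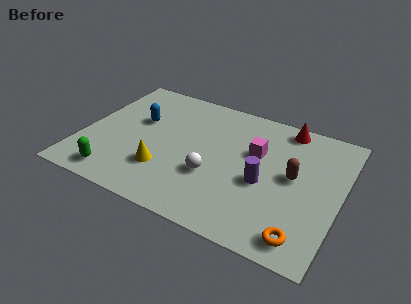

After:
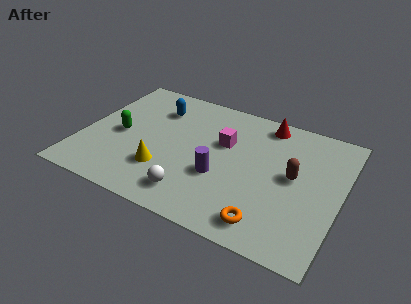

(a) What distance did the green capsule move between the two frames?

2.4

The green capsule was near (1.7, 1.0) before and (1.5, 3.4) after, so it travelled √(0.2² + 2.4²) ≈ 2.4 units.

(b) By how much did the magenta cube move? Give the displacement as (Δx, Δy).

(-1.3, 0.0)

From the two frames, the magenta cube sits at roughly (6.9, 4.6) before and (5.6, 4.6) after.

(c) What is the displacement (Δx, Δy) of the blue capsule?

(0.6, 1.0)

The blue capsule was at about (2.1, 4.5) and moved to about (2.7, 5.5).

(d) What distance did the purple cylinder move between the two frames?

1.7

The purple cylinder moved from about (7.4, 3.1) to (5.7, 2.7), a distance of √(1.7² + 0.4²) ≈ 1.7.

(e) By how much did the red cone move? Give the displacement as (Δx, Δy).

(-0.8, -0.1)

The red cone was at about (7.9, 6.5) and moved to about (7.1, 6.4).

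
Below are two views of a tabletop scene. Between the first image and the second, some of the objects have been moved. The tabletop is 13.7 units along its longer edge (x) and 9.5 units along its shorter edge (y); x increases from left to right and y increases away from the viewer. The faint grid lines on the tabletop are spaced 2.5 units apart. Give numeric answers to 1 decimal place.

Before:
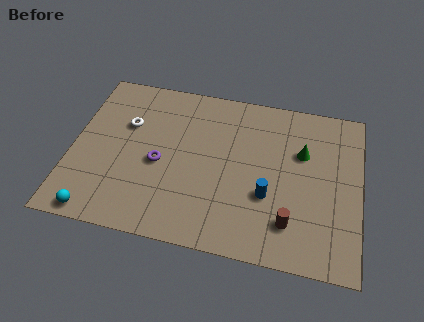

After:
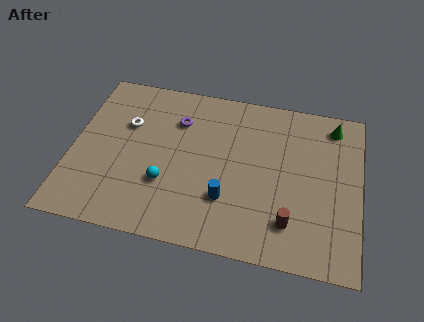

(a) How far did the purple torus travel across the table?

2.8

The purple torus was near (4.2, 4.2) before and (4.9, 6.9) after, so it travelled √(0.7² + 2.7²) ≈ 2.8 units.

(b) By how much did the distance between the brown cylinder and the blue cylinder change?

+1.4

Before: roughly 1.7 units apart; after: 3.1. That's 1.4 units further apart.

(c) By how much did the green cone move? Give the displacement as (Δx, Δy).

(1.4, 1.9)

From the two frames, the green cone sits at roughly (10.9, 6.2) before and (12.3, 8.1) after.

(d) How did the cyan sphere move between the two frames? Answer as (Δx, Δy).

(3.1, 2.3)

The cyan sphere started near (1.5, 0.8) and ended near (4.6, 3.1).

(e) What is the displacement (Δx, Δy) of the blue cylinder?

(-1.9, -0.6)

The blue cylinder was at about (9.4, 3.4) and moved to about (7.5, 2.8).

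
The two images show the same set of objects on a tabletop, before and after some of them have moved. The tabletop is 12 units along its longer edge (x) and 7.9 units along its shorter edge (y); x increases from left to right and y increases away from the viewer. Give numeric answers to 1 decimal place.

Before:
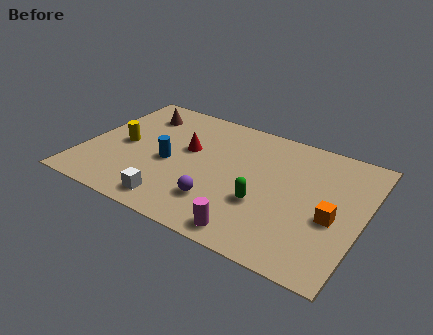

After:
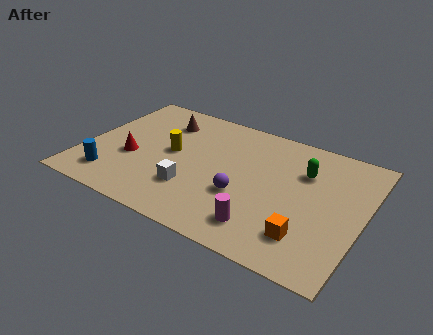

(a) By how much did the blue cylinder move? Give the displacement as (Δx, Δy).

(-2.2, -2.0)

The blue cylinder started near (3.7, 3.5) and ended near (1.5, 1.5).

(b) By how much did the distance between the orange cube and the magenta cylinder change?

-2.1

Before: roughly 3.9 units apart; after: 1.8. That's 2.1 units closer together.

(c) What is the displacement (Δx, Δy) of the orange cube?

(-0.9, -1.5)

From the two frames, the orange cube sits at roughly (10.8, 3.3) before and (9.9, 1.8) after.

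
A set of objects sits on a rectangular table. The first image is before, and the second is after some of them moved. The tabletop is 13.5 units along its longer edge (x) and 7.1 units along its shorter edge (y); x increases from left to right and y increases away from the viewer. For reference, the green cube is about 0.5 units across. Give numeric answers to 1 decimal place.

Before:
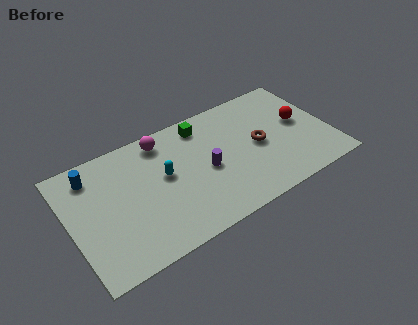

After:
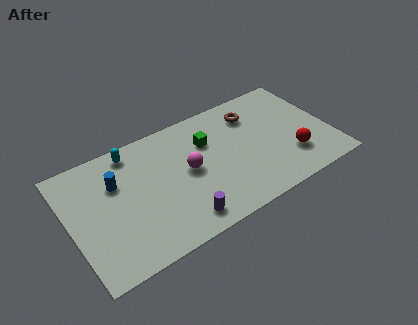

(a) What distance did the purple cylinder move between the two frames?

2.8

From (7.0, 3.3) to (5.3, 1.1), the purple cylinder covered √(1.7² + 2.2²) ≈ 2.8 units.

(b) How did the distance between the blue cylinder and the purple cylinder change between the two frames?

-1.5

They were about 6.1 units apart before and 4.6 after — 1.5 units closer together.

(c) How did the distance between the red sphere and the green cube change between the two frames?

-0.4

Before: roughly 5.3 units apart; after: 4.9. That's 0.4 units closer together.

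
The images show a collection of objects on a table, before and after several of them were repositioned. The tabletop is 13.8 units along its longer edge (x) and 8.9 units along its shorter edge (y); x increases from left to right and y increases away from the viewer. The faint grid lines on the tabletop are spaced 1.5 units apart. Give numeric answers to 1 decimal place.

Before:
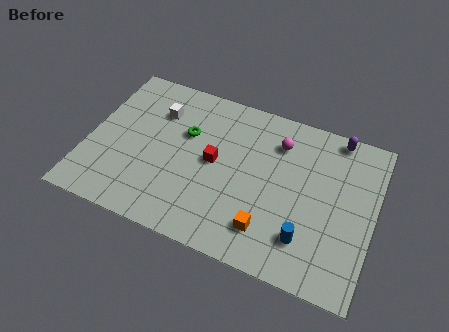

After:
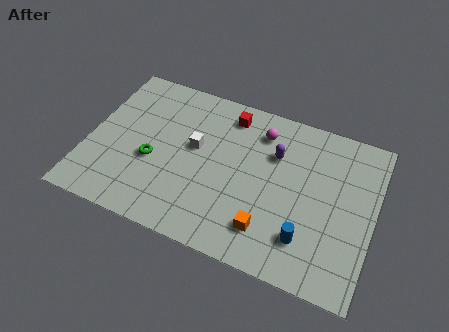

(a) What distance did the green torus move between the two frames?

2.5

From (4.6, 5.7) to (3.2, 3.6), the green torus covered √(1.4² + 2.1²) ≈ 2.5 units.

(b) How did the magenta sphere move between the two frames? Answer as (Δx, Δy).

(-0.9, 0.3)

The magenta sphere was at about (9.0, 6.8) and moved to about (8.1, 7.1).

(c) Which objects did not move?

the orange cube and the blue cylinder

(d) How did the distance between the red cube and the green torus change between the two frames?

+3.2

The distance was about 1.9 in the first image and 5.1 in the second, so they moved 3.2 units further apart.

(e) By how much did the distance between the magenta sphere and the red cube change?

-2.0

The distance was about 3.6 in the first image and 1.6 in the second, so they moved 2.0 units closer together.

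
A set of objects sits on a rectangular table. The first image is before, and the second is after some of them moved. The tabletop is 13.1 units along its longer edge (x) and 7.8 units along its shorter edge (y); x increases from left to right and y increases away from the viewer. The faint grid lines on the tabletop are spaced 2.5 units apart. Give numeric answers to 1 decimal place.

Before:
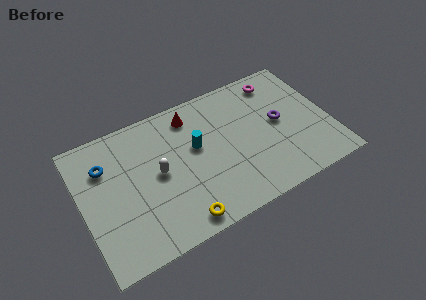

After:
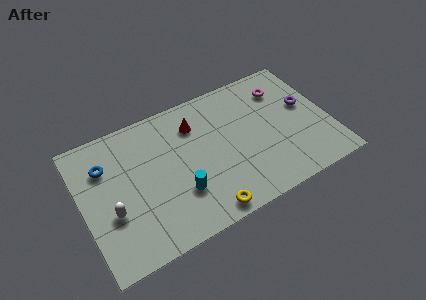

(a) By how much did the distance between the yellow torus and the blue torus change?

+0.9

The distance was about 5.7 in the first image and 6.6 in the second, so they moved 0.9 units further apart.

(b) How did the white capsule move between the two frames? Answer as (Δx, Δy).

(-2.6, -1.1)

The white capsule started near (4.0, 4.0) and ended near (1.4, 2.9).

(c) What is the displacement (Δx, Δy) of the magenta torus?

(0.2, -0.6)

The magenta torus was at about (10.8, 6.6) and moved to about (11.0, 6.0).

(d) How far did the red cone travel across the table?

0.6

The red cone was near (6.1, 6.5) before and (6.2, 5.9) after, so it travelled √(0.1² + 0.6²) ≈ 0.6 units.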